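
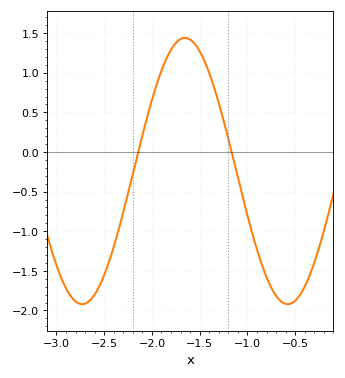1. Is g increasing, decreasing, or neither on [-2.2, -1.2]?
neither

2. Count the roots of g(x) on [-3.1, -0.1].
2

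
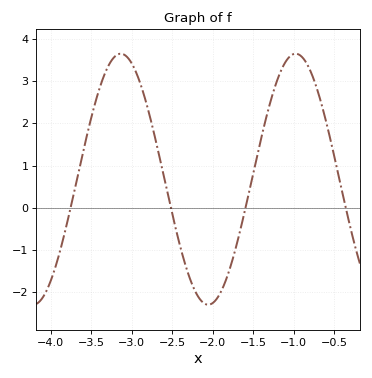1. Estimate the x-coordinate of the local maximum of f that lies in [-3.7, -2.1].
-3.14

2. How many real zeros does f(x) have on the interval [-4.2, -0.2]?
4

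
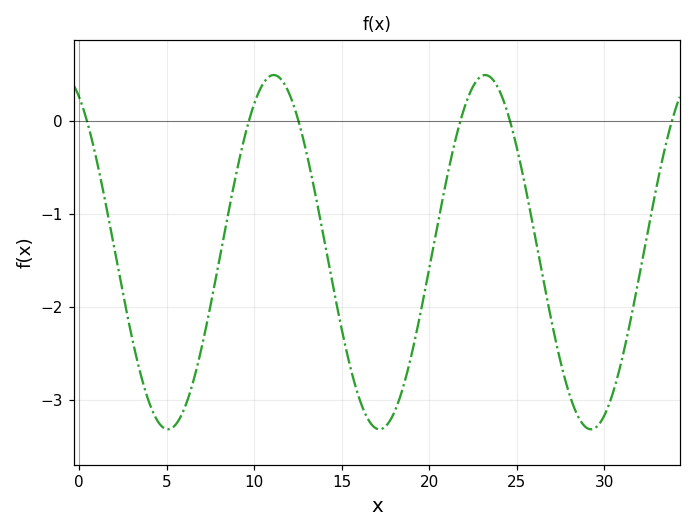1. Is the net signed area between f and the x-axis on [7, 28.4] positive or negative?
negative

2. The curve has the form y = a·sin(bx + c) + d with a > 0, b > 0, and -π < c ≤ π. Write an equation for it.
y = 1.91sin(0.52x + 2.07) - 1.41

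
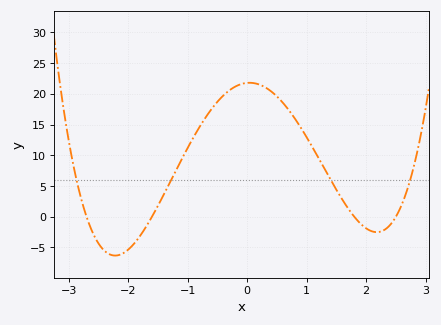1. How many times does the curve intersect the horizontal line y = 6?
4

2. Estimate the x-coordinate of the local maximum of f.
0.039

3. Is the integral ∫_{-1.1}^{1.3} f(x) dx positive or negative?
positive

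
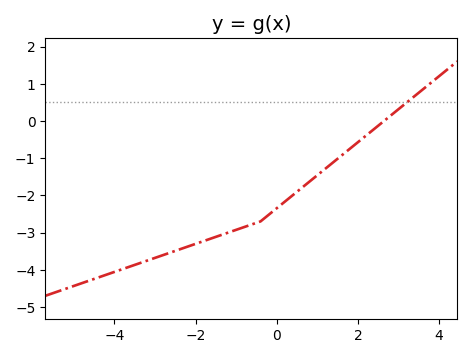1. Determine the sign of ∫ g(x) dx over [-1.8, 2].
negative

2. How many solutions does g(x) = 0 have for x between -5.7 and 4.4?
1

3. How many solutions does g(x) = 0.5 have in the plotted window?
1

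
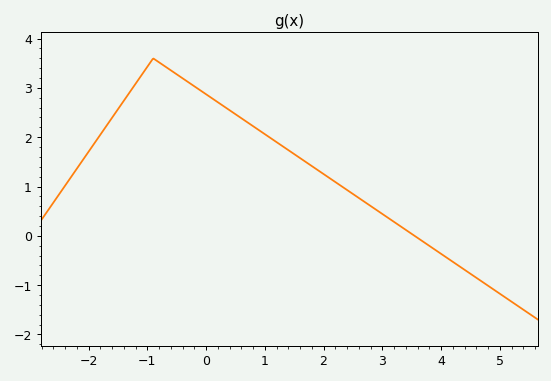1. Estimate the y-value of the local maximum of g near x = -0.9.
3.6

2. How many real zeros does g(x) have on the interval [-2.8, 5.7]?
1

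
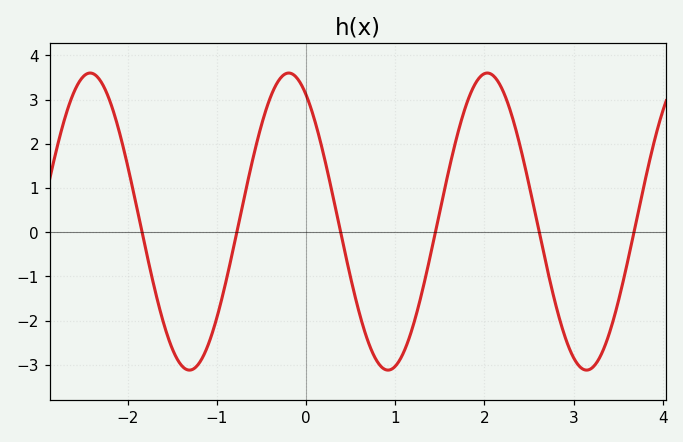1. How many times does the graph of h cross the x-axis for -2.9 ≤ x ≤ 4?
6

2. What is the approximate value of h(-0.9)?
-1.1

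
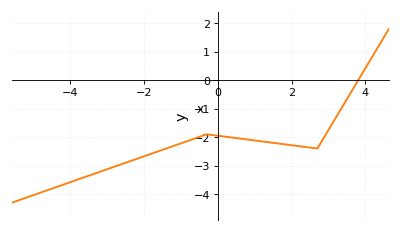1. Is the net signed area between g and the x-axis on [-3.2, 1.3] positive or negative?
negative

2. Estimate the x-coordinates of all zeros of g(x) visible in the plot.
3.8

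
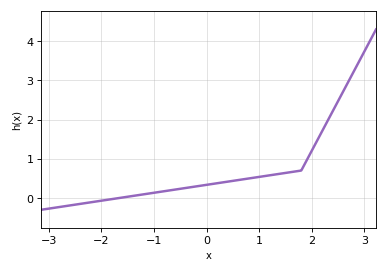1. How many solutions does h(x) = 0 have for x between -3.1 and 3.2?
1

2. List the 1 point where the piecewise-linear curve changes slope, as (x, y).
(1.8, 0.7)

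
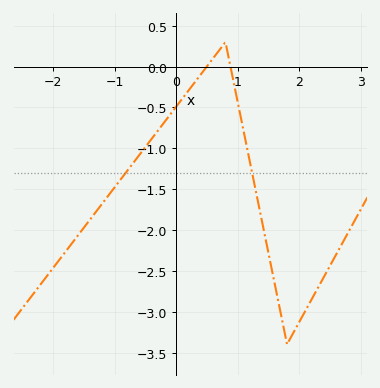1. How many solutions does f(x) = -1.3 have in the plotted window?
2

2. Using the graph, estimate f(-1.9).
-2.35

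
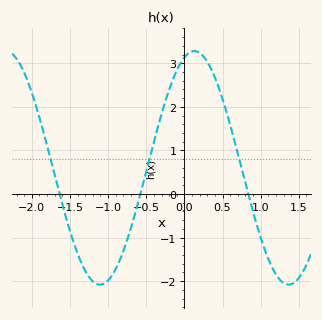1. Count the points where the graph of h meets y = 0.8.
3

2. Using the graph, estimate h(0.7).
0.9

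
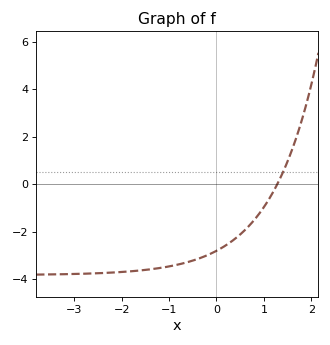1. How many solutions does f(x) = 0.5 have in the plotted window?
1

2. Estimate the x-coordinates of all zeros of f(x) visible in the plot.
1.28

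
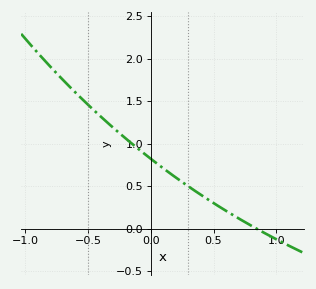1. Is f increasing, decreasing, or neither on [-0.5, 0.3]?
decreasing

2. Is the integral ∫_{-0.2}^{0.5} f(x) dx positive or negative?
positive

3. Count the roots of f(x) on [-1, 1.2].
1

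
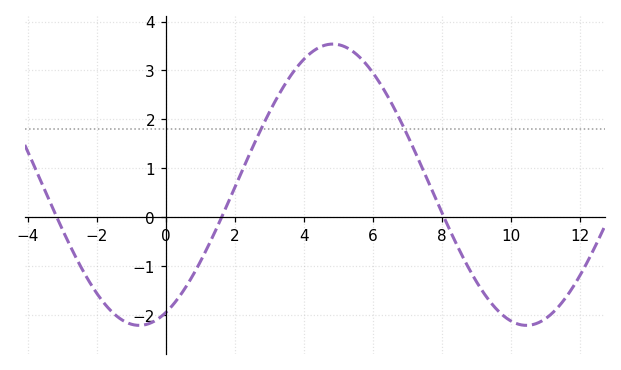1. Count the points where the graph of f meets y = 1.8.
2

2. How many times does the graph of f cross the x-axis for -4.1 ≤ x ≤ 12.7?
3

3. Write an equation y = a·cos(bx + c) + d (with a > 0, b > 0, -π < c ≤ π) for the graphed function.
y = 2.88cos(0.56x - 2.71) + 0.66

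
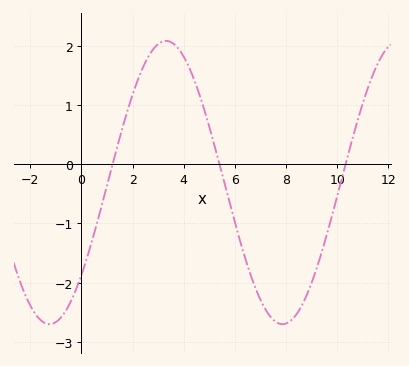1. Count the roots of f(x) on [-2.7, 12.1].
3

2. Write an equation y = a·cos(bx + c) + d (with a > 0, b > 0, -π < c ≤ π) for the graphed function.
y = 2.39cos(0.69x - 2.3) - 0.31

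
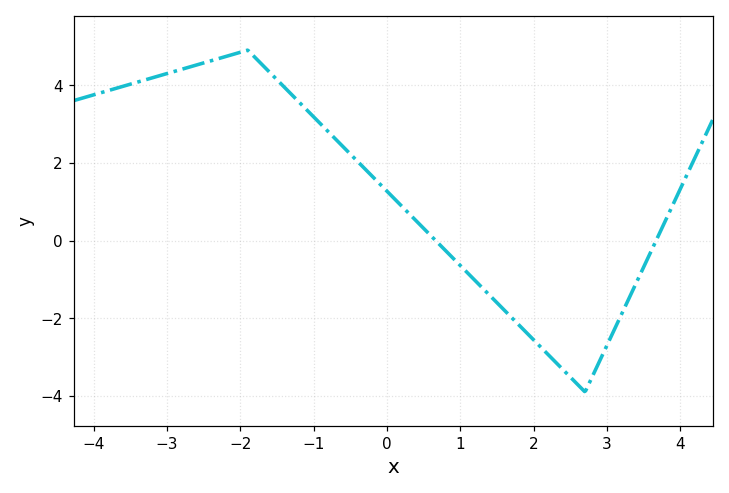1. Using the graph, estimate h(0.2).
0.8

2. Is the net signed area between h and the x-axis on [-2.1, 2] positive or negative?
positive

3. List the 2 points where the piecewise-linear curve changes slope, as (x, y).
(-1.9, 4.9); (2.7, -3.9)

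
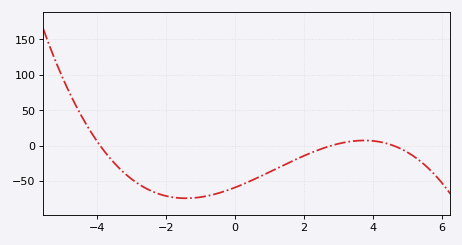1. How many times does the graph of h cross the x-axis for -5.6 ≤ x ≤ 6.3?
3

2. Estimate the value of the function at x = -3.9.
0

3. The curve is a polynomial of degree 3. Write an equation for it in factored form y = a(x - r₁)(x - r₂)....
y = -1.18(x + 3.9)(x - 2.8)(x - 4.6)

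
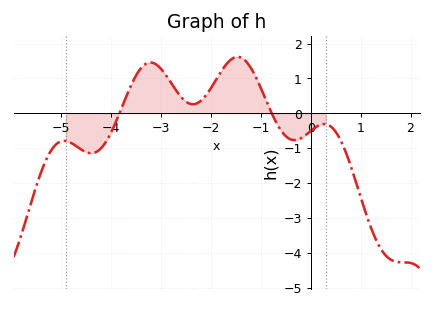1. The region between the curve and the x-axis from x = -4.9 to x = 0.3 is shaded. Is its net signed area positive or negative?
positive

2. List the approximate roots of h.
-3.83, -0.779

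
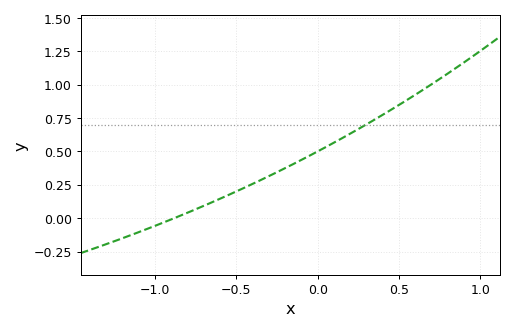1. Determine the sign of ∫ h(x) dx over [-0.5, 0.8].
positive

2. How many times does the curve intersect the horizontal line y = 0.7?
1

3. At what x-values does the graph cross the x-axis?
-0.9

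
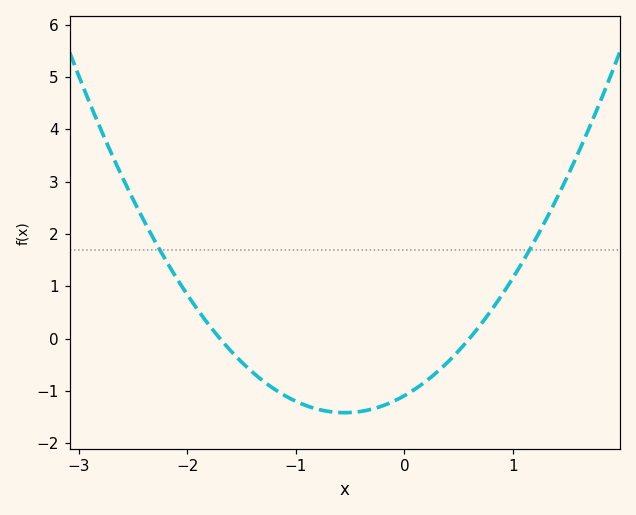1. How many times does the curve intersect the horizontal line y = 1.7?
2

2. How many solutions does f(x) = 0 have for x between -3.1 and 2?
2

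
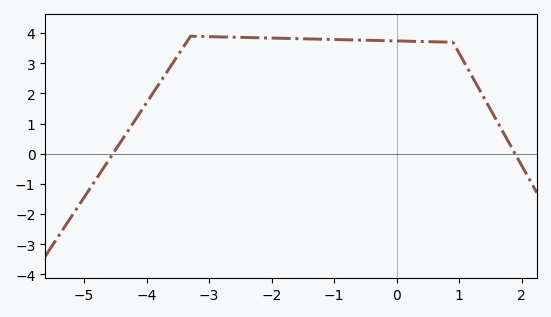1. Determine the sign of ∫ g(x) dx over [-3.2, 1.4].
positive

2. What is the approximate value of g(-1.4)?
3.8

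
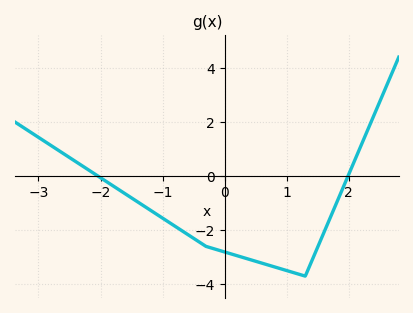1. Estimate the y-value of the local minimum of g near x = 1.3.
-3.7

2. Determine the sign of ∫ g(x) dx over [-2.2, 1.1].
negative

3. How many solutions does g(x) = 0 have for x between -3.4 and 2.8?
2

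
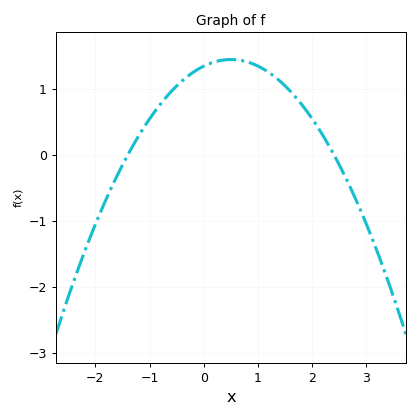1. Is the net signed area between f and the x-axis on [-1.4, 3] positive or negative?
positive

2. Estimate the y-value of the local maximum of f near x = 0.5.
1.44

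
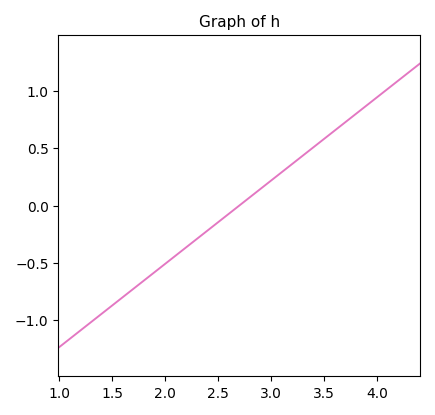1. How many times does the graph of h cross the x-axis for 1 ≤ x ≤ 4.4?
1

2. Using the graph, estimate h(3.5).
0.6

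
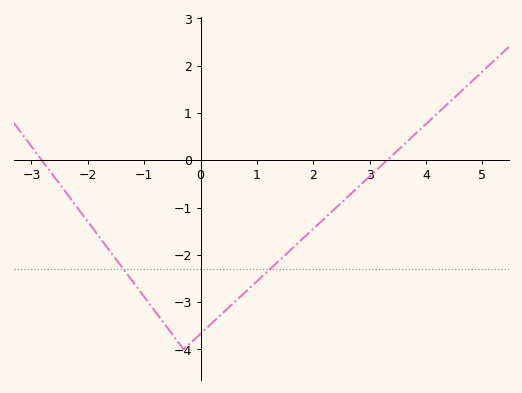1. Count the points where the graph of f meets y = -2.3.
2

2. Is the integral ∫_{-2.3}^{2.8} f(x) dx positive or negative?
negative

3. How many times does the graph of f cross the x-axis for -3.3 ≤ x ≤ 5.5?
2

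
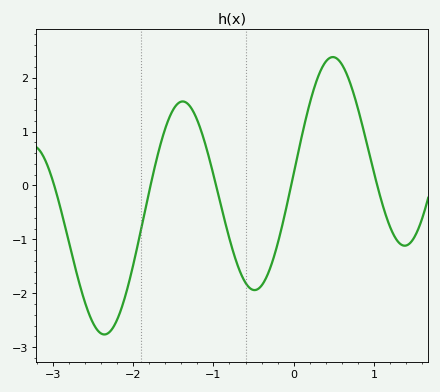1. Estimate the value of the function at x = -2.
-1.5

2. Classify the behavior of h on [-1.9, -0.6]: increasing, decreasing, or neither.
neither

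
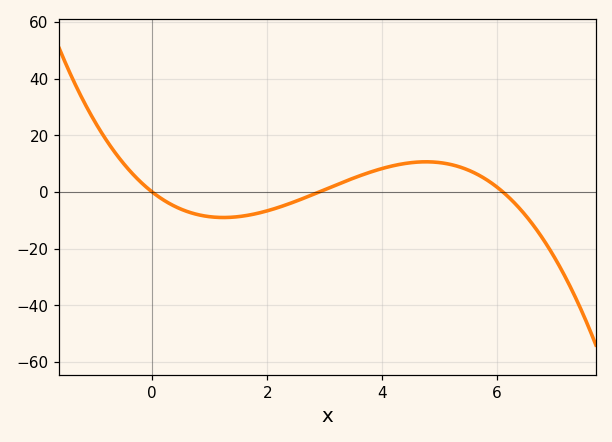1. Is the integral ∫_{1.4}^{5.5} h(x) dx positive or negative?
positive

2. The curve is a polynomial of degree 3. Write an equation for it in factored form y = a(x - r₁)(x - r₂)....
y = -0.9(x - 0)(x - 2.9)(x - 6.1)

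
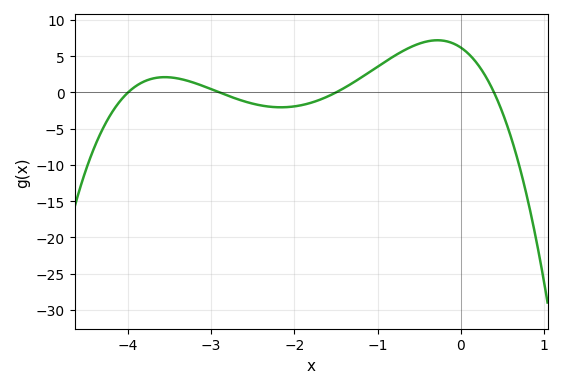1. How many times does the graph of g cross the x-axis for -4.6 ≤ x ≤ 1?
4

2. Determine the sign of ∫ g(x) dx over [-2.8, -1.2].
negative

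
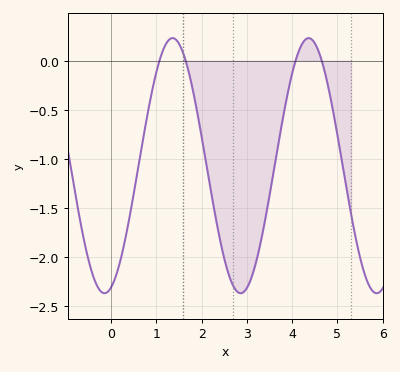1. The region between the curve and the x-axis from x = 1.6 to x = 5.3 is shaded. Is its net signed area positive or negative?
negative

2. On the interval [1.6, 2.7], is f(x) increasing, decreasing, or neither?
decreasing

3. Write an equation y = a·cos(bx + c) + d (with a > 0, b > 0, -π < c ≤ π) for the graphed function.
y = 1.3cos(2.1x - 2.8) - 1.07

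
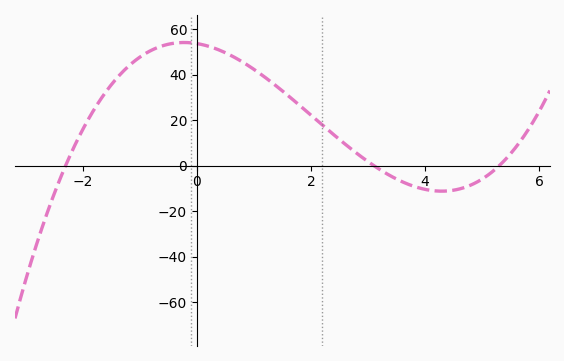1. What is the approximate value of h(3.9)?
-9.86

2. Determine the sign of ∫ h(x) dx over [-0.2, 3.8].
positive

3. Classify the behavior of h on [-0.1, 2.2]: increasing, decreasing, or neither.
decreasing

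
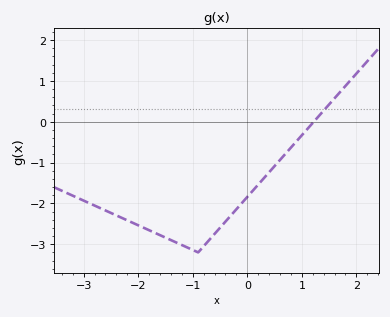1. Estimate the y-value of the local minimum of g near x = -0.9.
-3.2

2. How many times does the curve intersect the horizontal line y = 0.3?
1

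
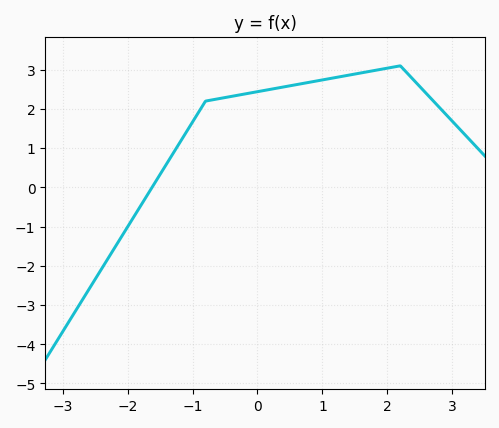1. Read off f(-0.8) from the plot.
2.2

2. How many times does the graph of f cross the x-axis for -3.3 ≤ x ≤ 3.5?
1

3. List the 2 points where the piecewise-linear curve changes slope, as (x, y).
(-0.8, 2.2); (2.2, 3.1)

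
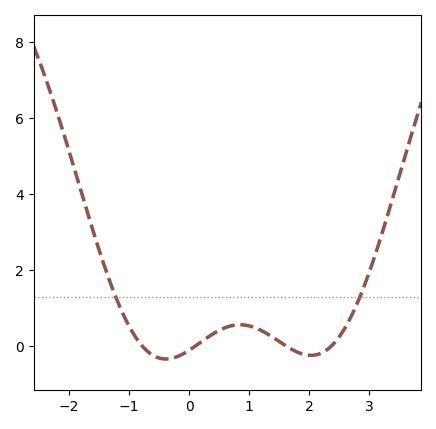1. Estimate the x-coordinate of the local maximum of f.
0.8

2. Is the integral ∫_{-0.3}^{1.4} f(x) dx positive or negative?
positive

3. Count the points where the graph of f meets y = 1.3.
2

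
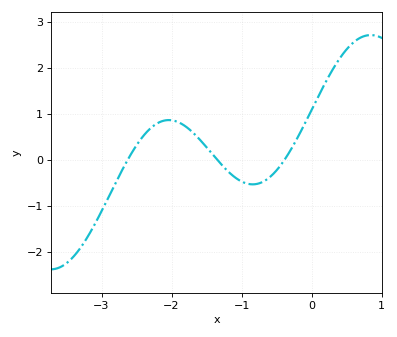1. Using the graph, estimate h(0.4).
2.2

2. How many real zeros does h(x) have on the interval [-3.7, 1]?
3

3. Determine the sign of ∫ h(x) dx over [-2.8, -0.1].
positive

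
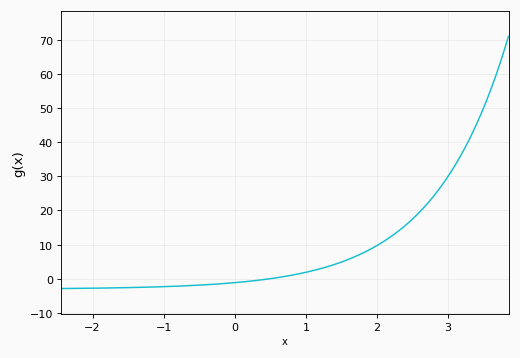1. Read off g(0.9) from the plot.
1.45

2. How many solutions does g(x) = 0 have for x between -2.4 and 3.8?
1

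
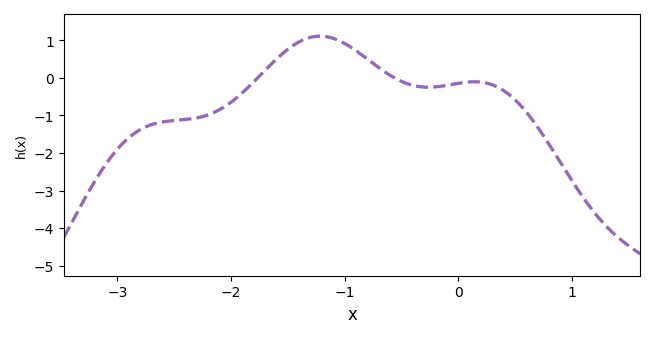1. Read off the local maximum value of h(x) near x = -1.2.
1.1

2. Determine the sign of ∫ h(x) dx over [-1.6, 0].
positive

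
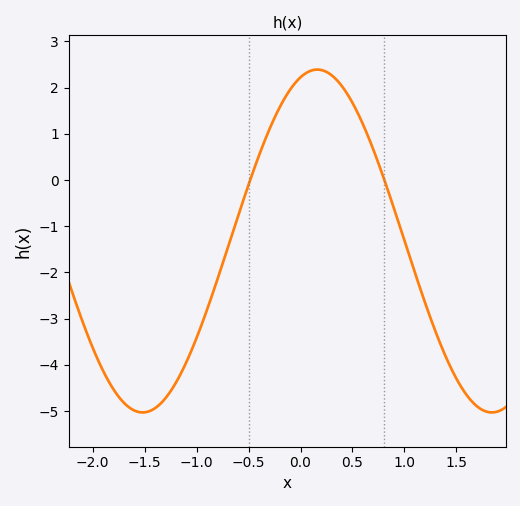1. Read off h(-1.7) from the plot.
-4.82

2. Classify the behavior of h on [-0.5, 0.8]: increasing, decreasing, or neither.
neither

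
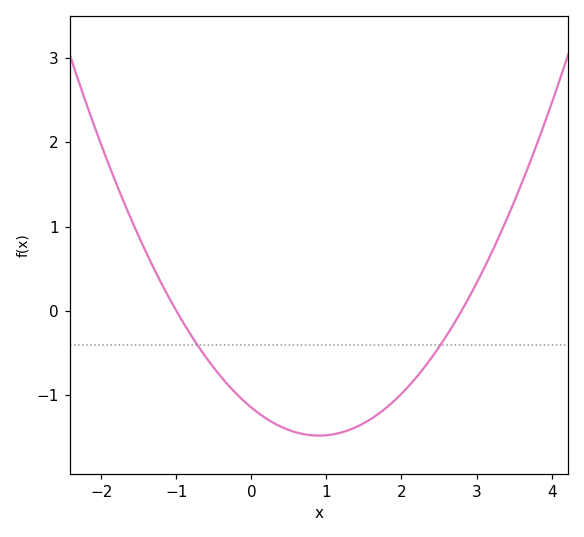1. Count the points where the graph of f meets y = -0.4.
2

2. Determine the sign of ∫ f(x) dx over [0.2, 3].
negative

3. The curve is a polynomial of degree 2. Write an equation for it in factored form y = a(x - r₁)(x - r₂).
y = 0.41(x + 1)(x - 2.8)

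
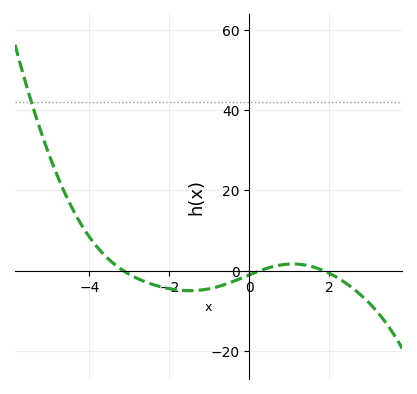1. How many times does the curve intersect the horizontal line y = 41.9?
1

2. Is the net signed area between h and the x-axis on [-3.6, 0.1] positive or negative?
negative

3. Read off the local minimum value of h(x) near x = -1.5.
-4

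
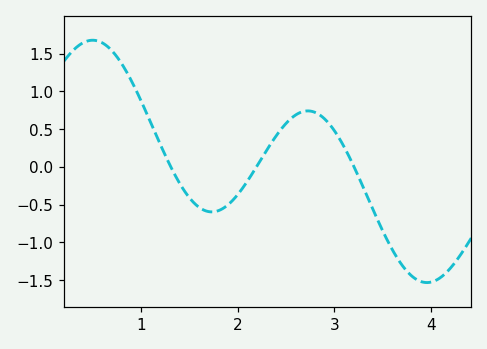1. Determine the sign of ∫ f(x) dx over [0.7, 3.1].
positive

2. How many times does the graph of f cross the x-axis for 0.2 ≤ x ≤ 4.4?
3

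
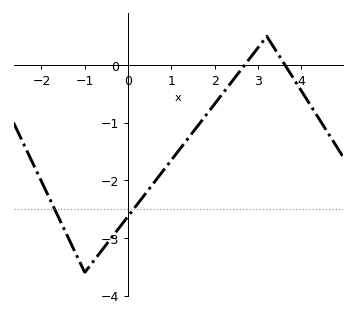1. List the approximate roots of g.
2.69, 3.62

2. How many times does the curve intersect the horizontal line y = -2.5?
2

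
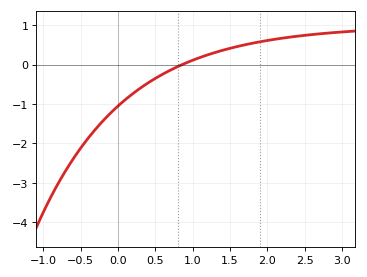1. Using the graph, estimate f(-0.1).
-1.2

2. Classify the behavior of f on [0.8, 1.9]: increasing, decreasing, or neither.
increasing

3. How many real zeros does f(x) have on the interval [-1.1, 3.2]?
1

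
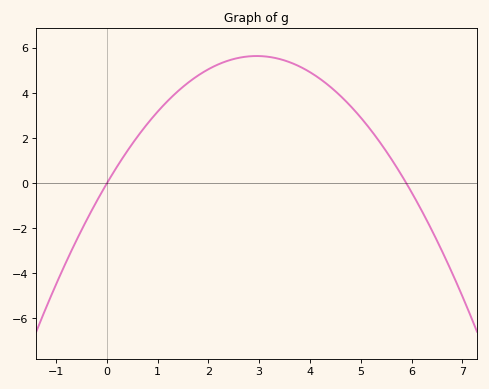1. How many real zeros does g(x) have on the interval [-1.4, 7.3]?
2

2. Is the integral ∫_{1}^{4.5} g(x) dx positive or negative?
positive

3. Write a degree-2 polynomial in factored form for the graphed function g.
y = -0.65(x - 0)(x - 5.9)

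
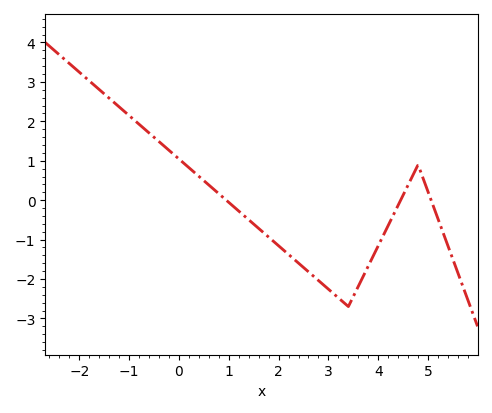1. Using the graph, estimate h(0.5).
0.5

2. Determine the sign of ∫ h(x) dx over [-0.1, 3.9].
negative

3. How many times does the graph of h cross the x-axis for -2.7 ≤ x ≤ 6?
3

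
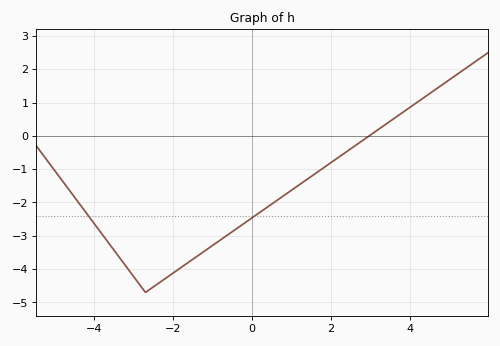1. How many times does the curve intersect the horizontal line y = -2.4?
2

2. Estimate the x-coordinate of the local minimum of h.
-2.7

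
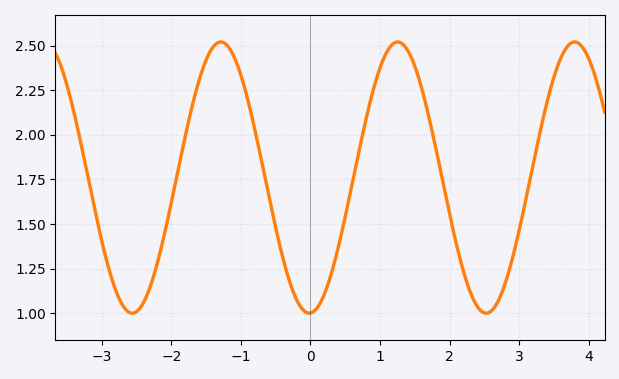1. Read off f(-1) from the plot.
2.34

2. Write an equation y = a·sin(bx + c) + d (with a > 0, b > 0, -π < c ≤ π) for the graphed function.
y = 0.76sin(2.5x - 1.5) + 1.76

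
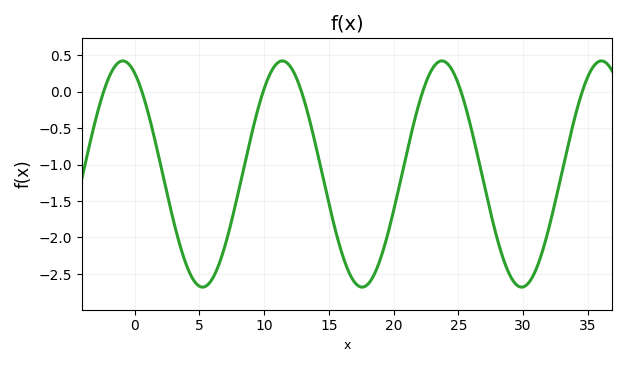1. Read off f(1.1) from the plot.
-0.322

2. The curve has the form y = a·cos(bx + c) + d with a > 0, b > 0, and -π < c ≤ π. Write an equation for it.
y = 1.55cos(0.51x + 0.462) - 1.13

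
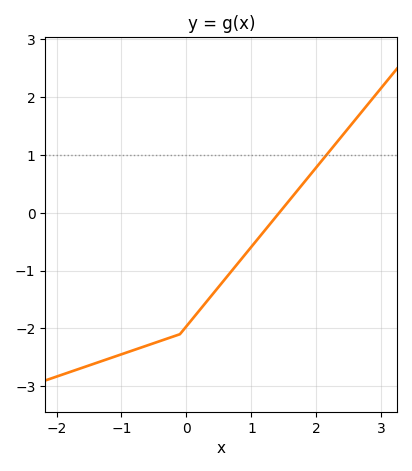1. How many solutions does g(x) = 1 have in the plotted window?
1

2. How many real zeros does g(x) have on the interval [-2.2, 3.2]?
1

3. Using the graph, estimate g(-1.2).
-2.5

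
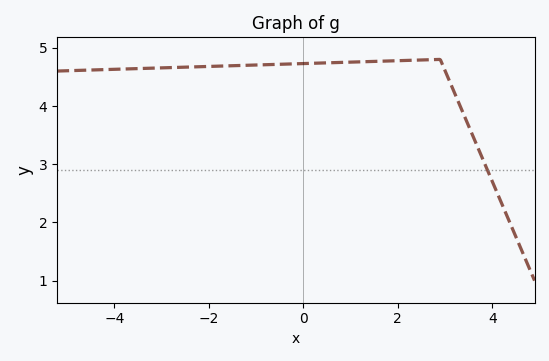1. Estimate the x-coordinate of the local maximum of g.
2.8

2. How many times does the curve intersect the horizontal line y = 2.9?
1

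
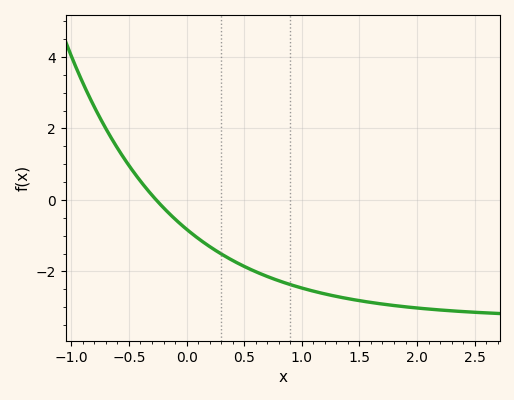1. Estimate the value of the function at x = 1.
-2.4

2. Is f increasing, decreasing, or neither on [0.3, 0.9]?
decreasing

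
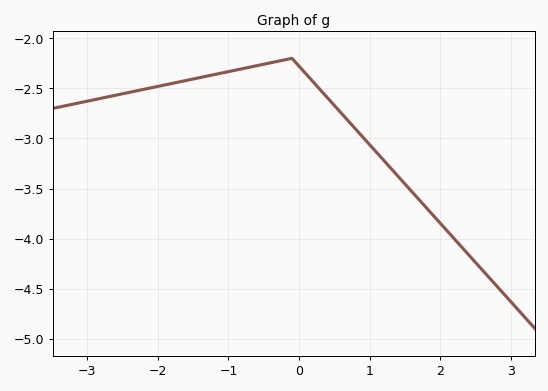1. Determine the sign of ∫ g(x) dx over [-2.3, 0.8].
negative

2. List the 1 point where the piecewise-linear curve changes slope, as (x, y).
(-0.1, -2.2)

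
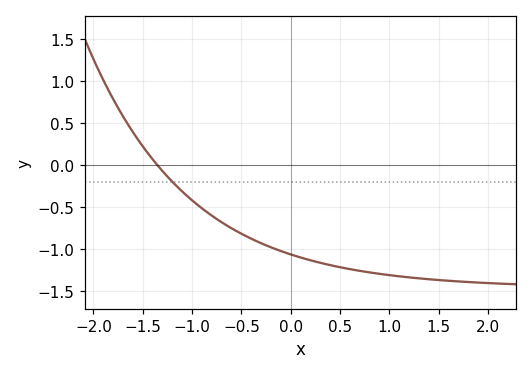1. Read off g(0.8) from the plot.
-1.25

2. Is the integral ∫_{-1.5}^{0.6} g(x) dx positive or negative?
negative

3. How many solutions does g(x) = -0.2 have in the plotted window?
1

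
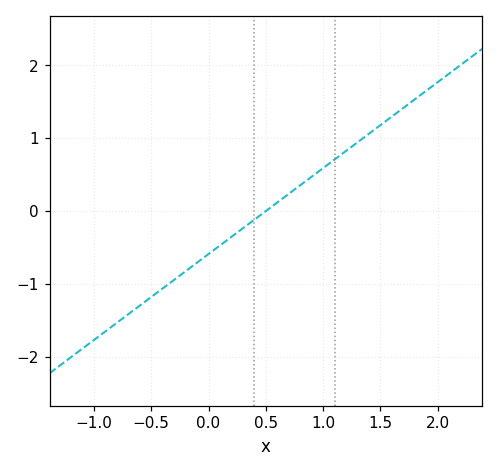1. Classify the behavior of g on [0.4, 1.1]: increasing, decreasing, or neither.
increasing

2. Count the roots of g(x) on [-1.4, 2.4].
1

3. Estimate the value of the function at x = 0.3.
-0.236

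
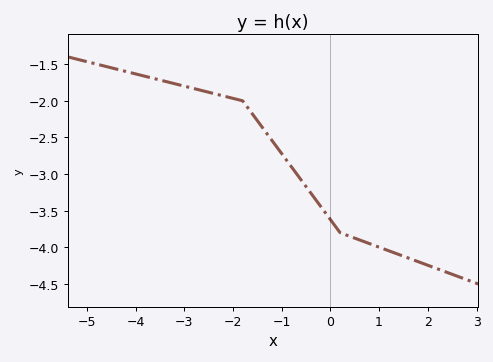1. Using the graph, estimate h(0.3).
-3.82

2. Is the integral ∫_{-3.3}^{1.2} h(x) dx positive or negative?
negative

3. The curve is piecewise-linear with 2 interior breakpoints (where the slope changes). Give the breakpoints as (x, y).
(-1.8, -2); (0.2, -3.8)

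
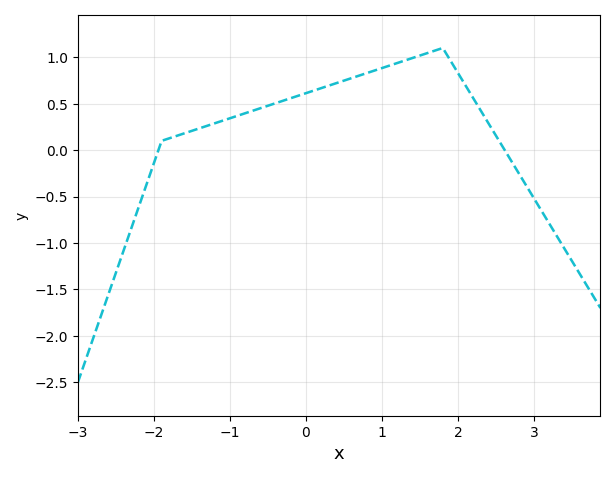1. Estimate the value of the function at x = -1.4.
0.235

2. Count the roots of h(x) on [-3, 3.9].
2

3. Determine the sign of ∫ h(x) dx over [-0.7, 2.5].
positive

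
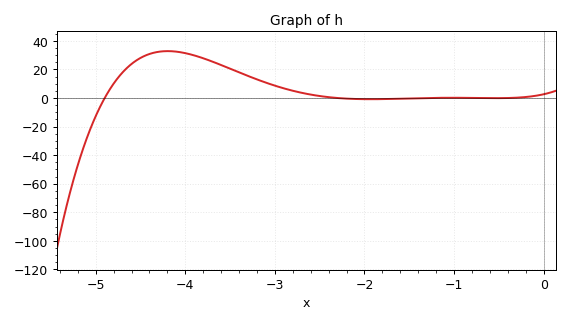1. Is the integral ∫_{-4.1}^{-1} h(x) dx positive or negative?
positive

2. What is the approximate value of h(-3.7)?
26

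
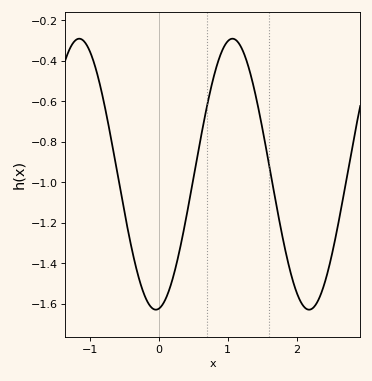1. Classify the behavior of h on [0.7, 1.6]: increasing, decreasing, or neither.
neither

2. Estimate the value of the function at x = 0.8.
-0.472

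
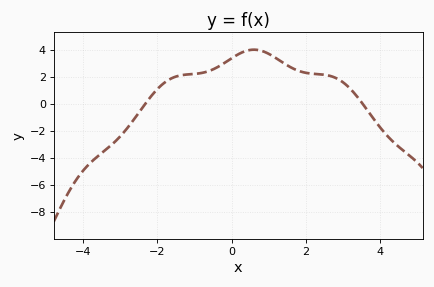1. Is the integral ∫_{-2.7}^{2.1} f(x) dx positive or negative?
positive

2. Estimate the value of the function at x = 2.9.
1.8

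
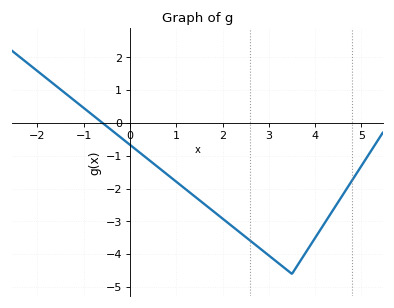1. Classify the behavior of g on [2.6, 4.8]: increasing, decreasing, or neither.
neither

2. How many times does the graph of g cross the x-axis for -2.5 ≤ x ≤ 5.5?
1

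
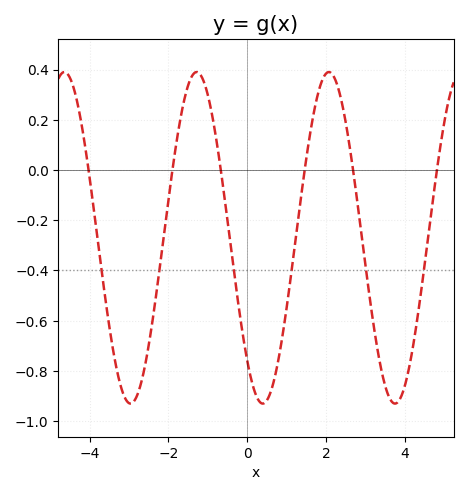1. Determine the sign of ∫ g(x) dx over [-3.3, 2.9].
negative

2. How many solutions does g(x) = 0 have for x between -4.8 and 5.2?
6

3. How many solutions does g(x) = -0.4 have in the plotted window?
6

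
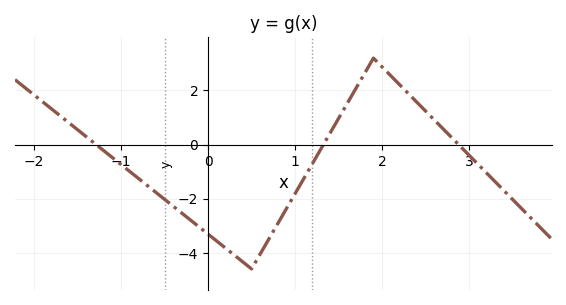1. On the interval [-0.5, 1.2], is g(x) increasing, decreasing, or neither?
neither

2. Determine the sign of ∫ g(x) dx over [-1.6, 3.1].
negative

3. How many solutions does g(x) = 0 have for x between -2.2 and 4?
3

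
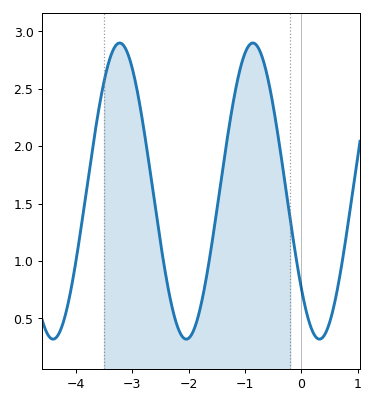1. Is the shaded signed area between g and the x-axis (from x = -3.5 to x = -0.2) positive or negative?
positive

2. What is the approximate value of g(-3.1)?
2.83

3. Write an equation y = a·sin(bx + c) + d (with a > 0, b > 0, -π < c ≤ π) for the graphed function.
y = 1.29sin(2.66x - 2.42) + 1.61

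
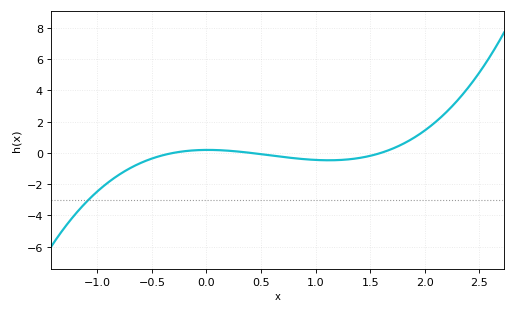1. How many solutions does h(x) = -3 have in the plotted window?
1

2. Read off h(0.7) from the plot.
-0.2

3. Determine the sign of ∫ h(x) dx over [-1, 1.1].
negative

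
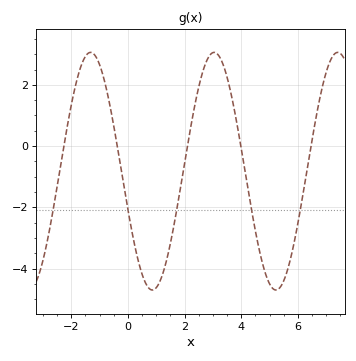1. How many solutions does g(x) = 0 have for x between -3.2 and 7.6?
5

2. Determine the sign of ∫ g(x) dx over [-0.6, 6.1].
negative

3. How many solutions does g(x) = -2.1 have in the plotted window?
5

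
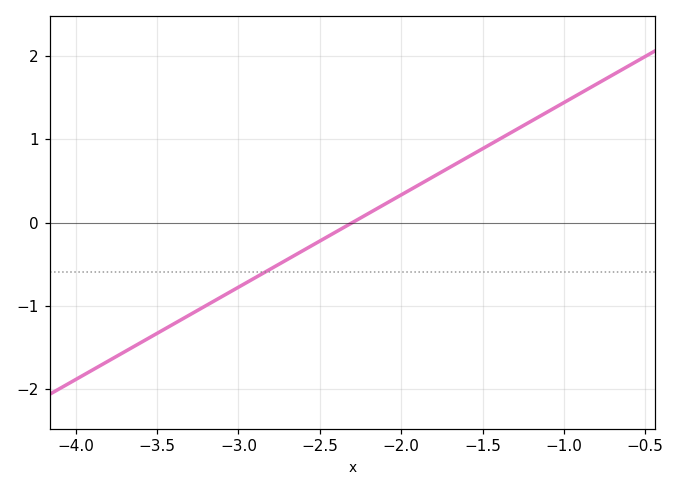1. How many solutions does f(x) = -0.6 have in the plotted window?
1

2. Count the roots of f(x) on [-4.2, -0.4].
1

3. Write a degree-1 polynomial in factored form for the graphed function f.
y = 1.11(x + 2.3)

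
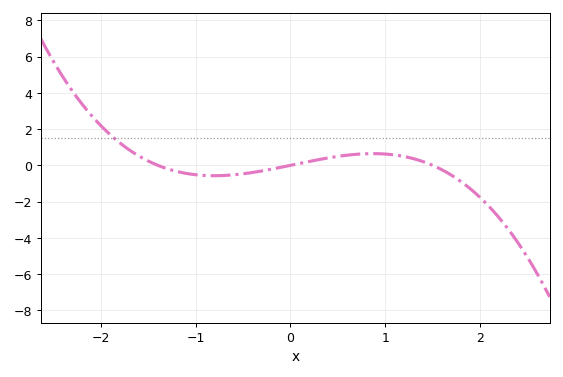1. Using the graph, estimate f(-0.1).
-0.108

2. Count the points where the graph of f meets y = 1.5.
1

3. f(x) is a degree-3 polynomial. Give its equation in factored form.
y = -0.52(x + 1.4)(x - 0)(x - 1.5)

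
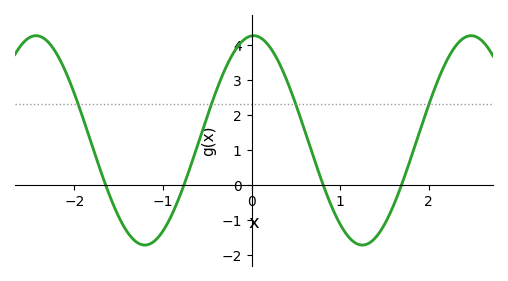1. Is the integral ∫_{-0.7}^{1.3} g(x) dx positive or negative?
positive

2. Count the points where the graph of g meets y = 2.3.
4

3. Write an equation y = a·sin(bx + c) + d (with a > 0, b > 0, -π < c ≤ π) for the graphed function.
y = 2.99sin(2.6x + 1.5) + 1.27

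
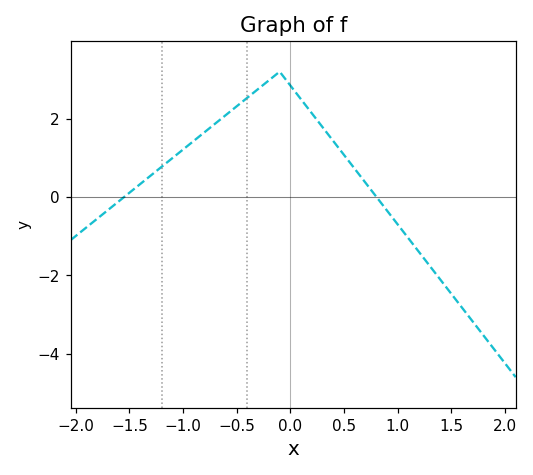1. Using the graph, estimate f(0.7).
0.4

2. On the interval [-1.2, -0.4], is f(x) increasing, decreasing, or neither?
increasing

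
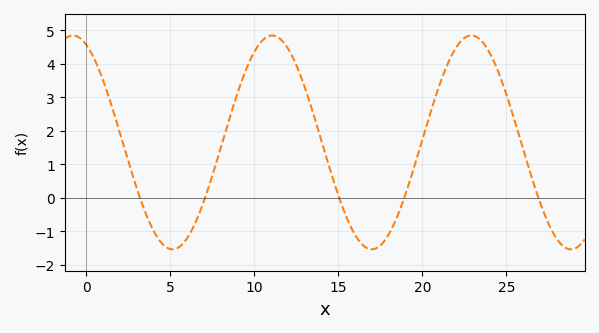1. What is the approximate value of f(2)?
1.9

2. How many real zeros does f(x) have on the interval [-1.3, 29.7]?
5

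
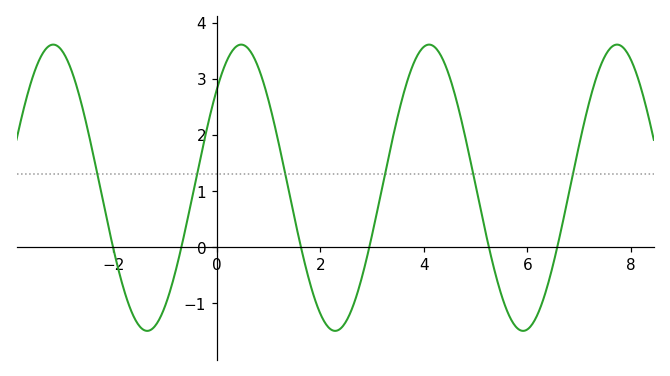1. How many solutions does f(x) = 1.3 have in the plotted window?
6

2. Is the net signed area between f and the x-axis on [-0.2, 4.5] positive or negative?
positive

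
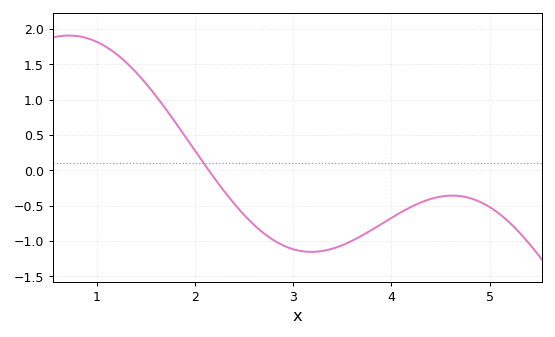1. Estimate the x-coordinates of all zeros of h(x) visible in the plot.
2.14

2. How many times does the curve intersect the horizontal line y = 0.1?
1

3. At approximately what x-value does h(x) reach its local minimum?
3.19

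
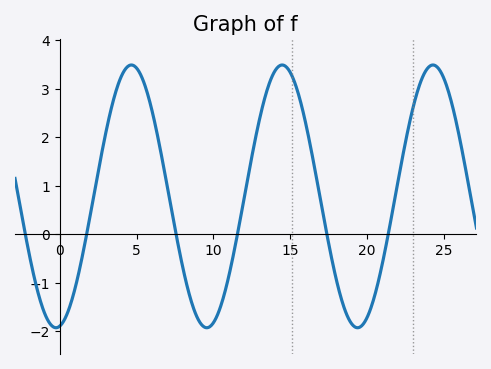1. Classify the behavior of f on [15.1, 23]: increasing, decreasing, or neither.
neither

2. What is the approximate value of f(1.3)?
-0.7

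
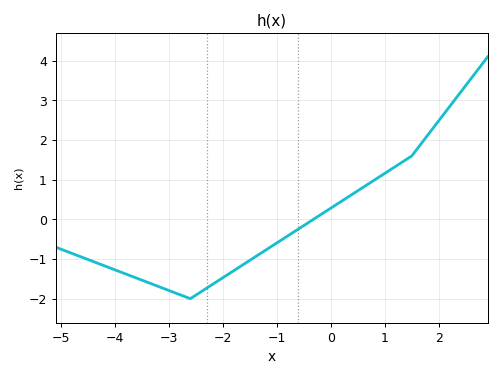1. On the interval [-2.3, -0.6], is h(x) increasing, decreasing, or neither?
increasing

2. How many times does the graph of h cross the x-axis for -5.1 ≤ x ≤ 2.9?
1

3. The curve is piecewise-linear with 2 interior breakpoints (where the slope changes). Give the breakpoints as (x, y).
(-2.6, -2); (1.5, 1.6)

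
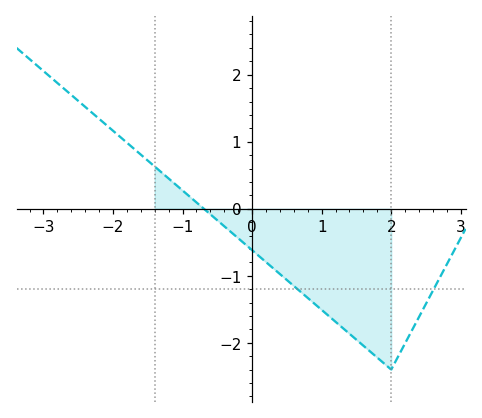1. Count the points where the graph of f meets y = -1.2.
2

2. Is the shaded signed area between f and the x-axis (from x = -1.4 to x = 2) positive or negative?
negative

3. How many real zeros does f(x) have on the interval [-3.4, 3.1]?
1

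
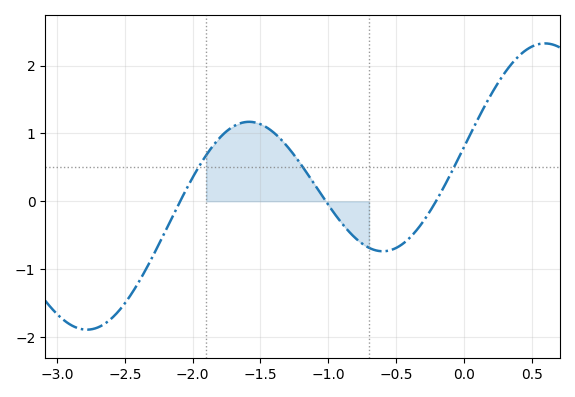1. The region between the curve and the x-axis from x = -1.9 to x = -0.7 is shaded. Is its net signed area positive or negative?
positive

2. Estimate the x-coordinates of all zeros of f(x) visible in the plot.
-2.09, -1.02, -0.205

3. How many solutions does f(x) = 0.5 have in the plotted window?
3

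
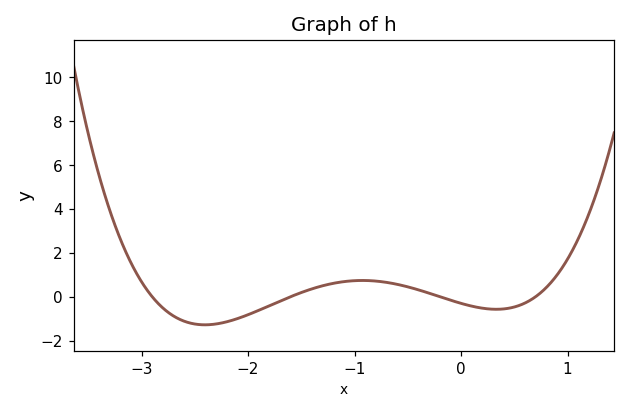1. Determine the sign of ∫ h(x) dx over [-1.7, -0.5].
positive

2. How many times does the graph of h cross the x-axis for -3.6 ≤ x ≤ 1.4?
4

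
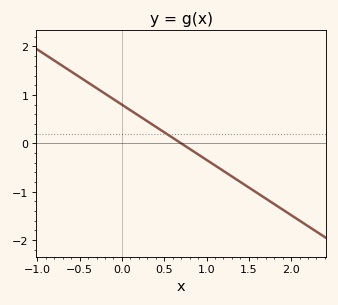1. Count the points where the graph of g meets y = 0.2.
1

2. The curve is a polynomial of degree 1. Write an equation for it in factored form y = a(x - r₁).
y = -1.14(x - 0.7)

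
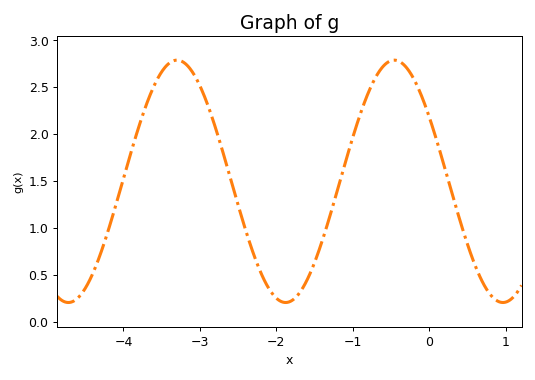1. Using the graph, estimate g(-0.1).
2.4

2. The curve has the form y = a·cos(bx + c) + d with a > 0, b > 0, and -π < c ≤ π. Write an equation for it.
y = 1.29cos(2.2x + 1) + 1.5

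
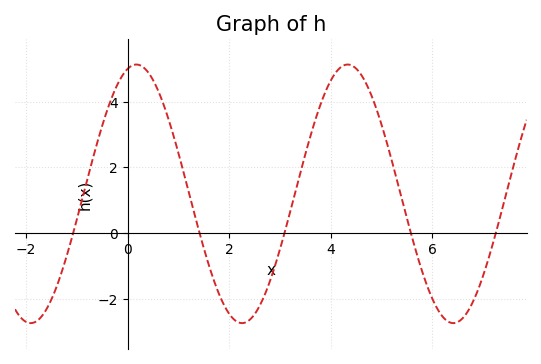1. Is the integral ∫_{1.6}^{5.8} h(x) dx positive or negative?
positive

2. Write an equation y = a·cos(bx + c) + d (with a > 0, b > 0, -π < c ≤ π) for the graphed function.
y = 3.94cos(1.51x - 0.262) + 1.19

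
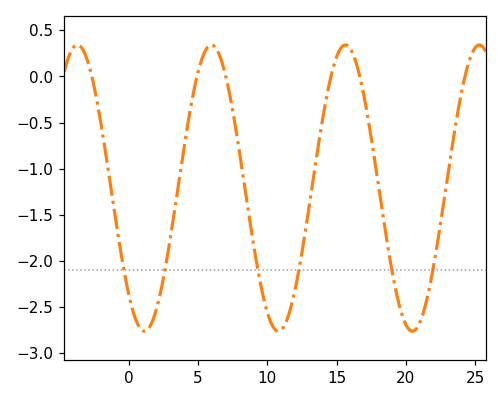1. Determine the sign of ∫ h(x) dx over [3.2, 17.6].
negative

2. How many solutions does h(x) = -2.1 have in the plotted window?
6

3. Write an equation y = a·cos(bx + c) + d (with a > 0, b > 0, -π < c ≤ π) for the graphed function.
y = 1.55cos(0.65x + 2.4) - 1.21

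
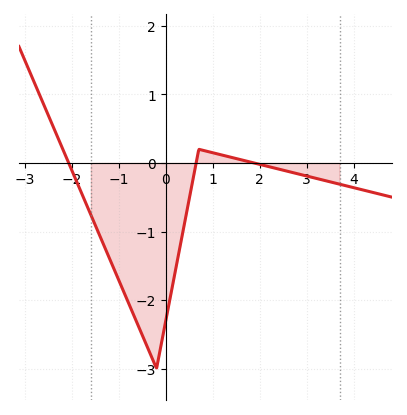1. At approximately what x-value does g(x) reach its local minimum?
-0.2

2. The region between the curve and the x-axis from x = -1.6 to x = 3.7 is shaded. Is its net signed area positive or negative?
negative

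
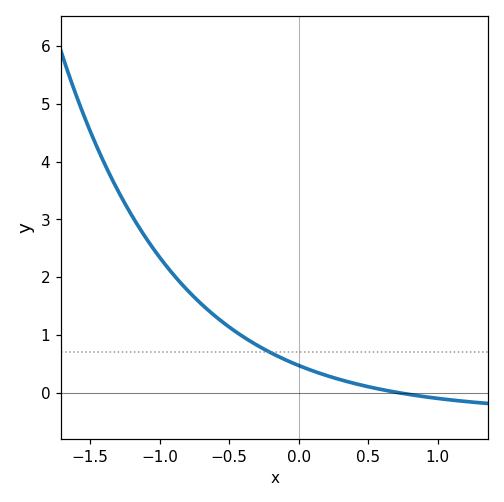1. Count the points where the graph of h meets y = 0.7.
1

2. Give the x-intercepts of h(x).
0.715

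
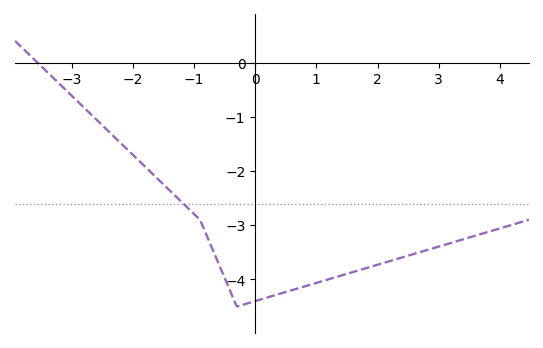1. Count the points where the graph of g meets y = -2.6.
1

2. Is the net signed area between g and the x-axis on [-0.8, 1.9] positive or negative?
negative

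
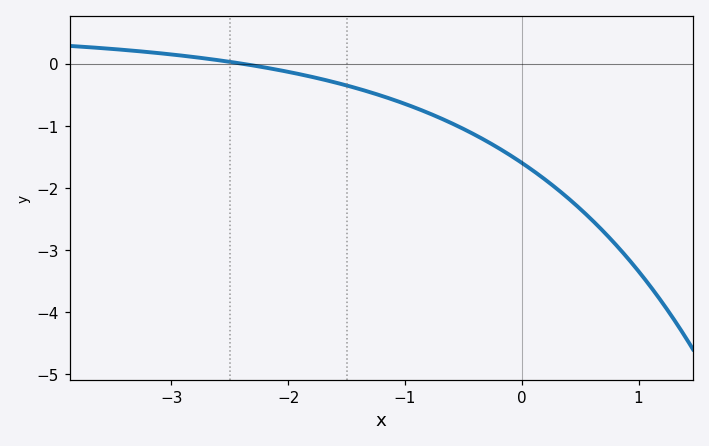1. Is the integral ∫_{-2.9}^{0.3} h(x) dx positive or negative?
negative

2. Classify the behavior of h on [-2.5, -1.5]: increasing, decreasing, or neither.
decreasing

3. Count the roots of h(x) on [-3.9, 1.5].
1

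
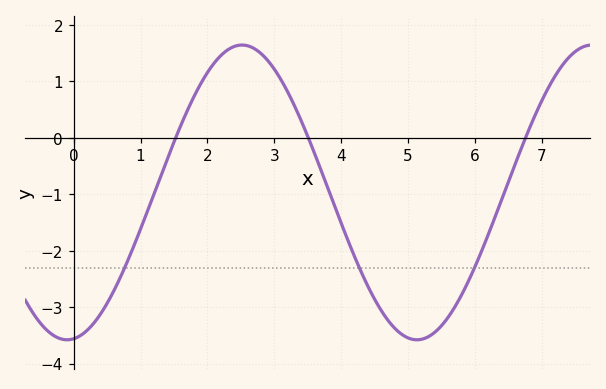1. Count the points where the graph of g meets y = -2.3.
3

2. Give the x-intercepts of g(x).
1.6, 3.6, 6.8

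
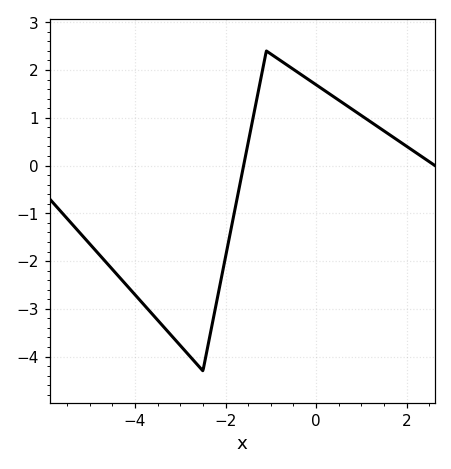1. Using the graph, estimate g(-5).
-1.6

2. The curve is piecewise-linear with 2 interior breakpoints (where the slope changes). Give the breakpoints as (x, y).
(-2.5, -4.3); (-1.1, 2.4)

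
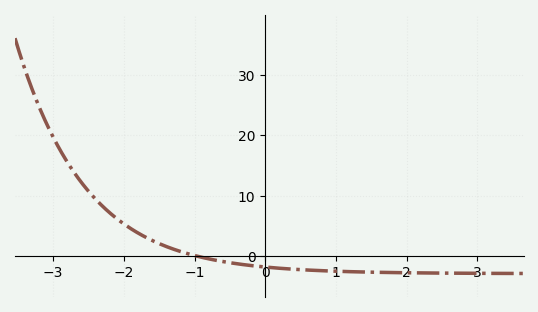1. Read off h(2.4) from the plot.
-2.76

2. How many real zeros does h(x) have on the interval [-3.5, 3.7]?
1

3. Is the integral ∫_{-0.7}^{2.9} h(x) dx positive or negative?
negative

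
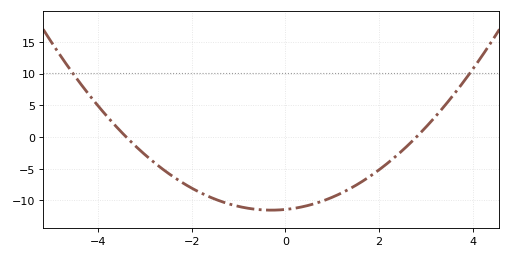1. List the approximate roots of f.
-3.4, 2.8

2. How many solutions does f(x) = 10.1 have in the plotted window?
2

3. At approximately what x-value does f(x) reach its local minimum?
-0.3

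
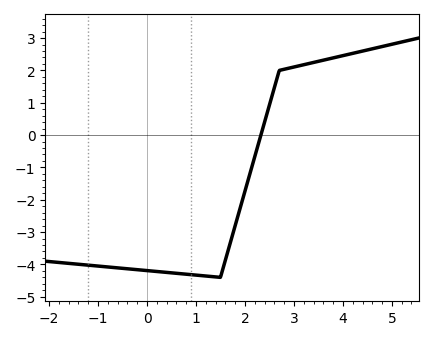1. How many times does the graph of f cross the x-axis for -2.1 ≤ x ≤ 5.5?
1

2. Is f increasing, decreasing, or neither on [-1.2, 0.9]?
decreasing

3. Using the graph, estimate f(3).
2.1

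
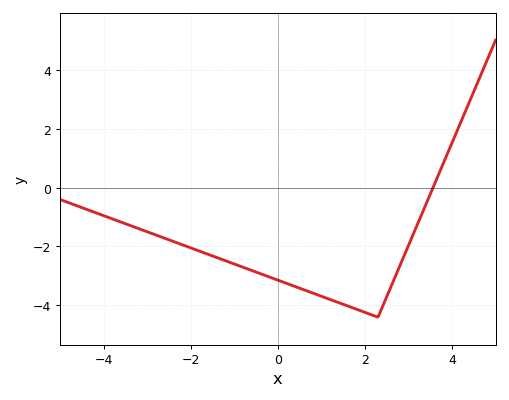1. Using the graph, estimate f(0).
-3.14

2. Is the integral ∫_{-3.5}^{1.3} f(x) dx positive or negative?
negative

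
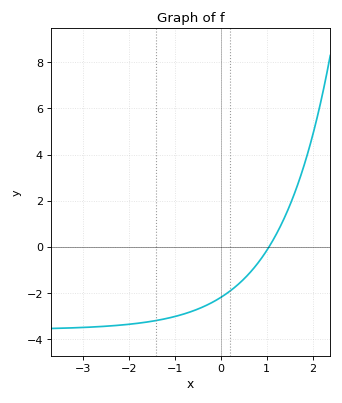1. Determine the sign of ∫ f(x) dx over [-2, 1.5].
negative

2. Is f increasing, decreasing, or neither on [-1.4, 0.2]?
increasing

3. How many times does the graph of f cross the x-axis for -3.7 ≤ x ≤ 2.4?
1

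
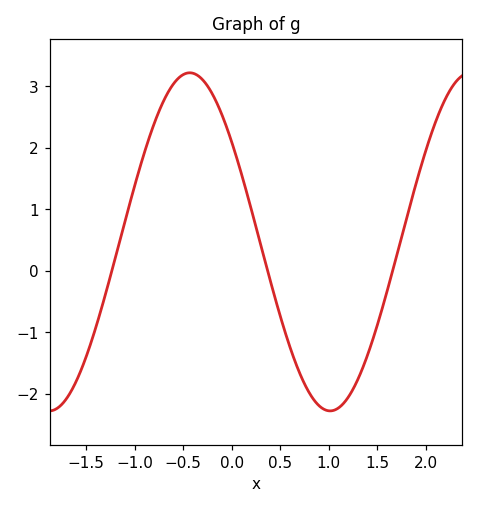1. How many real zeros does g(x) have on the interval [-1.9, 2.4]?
3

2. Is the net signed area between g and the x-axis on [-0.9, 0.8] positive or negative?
positive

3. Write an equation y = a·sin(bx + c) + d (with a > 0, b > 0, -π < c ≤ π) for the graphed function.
y = 2.75sin(2.2x + 2.5) + 0.47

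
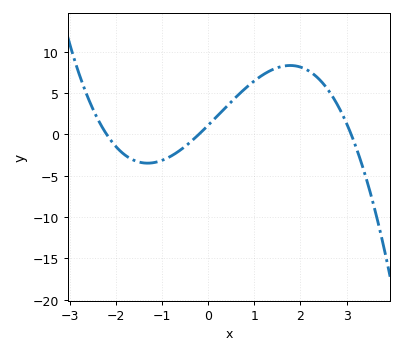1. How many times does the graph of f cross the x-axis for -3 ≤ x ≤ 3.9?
3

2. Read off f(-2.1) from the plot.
-0.79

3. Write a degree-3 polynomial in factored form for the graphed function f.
y = -0.8(x + 2.2)(x + 0.2)(x - 3.1)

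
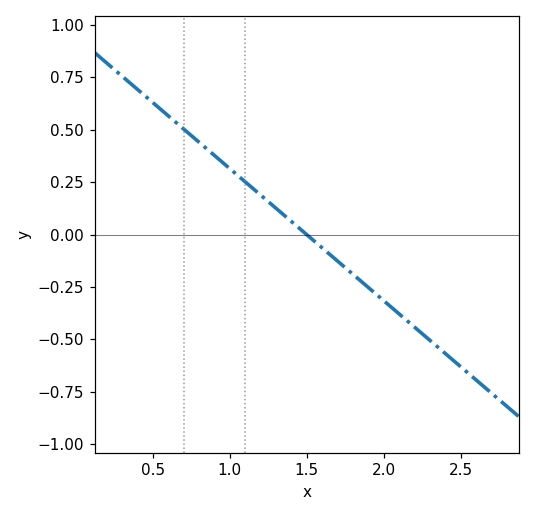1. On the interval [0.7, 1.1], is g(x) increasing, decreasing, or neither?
decreasing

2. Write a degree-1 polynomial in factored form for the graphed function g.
y = -0.63(x - 1.5)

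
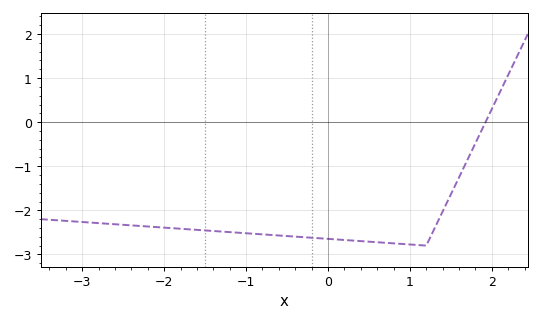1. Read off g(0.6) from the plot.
-2.72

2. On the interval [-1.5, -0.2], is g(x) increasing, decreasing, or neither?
decreasing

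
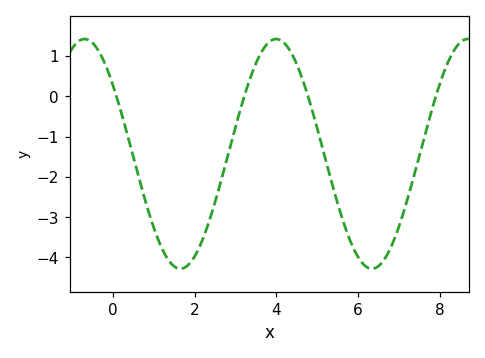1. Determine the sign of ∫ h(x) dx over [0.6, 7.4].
negative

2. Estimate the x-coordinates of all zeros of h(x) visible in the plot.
0, 3.2, 4.8, 8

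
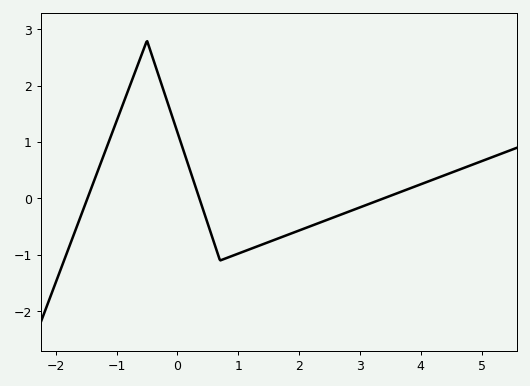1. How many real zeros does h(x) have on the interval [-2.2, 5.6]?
3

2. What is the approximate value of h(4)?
0.3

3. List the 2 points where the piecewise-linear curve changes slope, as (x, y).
(-0.5, 2.8); (0.7, -1.1)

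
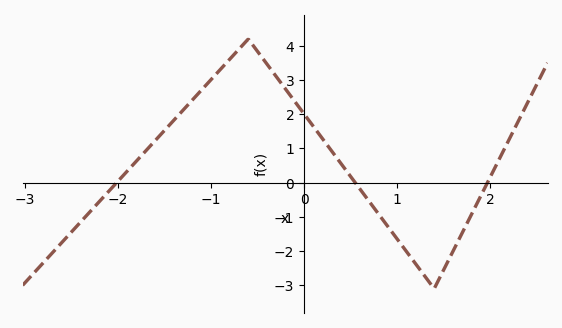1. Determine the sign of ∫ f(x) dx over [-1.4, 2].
positive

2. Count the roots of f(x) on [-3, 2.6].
3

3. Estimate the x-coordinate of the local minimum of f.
1.4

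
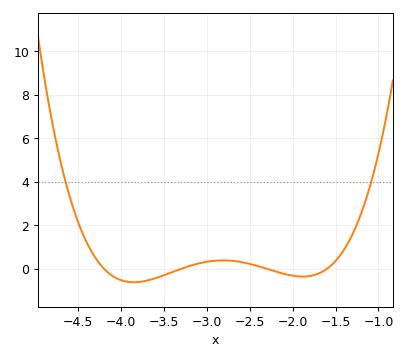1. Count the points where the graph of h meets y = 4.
2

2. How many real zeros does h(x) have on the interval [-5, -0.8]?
4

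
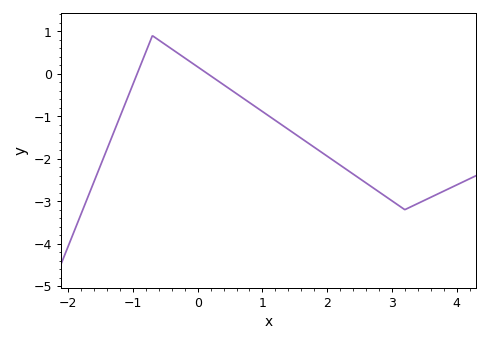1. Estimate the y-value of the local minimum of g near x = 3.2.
-3.2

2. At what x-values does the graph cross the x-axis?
-0.936, 0.156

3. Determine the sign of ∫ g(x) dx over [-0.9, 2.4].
negative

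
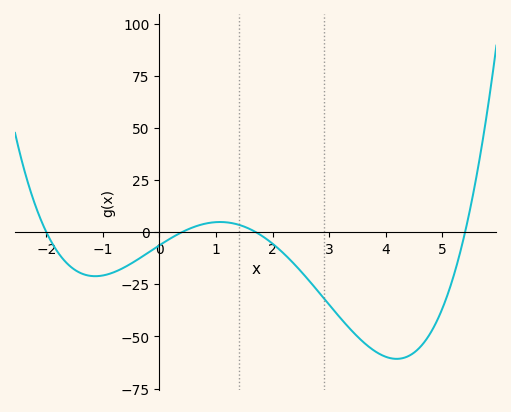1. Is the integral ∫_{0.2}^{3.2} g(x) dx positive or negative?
negative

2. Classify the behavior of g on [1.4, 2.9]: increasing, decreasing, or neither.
decreasing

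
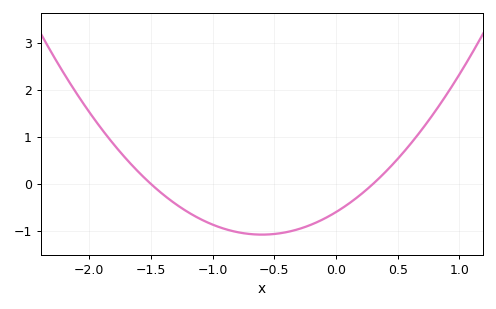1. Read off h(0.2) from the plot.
-0.226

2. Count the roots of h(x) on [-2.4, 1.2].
2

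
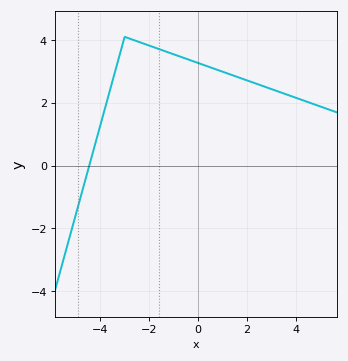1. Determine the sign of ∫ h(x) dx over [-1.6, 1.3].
positive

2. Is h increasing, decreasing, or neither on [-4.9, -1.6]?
neither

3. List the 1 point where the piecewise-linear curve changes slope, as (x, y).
(-3, 4.1)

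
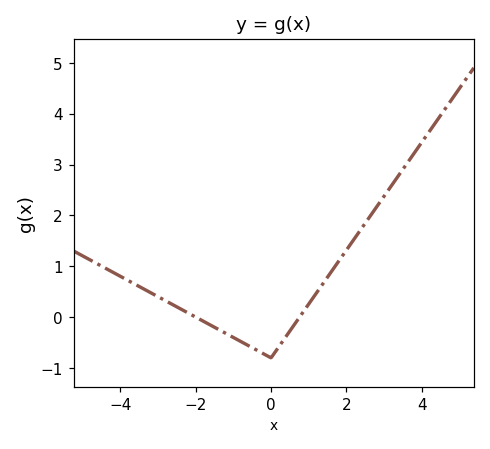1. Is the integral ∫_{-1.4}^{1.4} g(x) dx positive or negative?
negative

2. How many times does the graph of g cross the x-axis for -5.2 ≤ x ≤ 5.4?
2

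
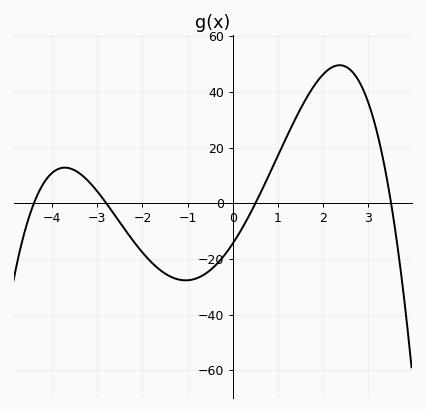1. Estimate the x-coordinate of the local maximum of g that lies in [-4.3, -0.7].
-3.8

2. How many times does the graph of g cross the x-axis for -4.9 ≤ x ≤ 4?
4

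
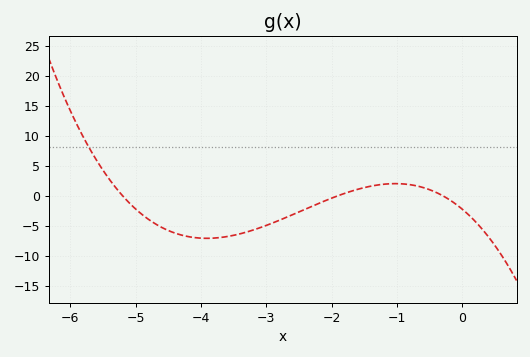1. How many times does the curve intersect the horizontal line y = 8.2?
1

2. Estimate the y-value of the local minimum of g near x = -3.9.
-7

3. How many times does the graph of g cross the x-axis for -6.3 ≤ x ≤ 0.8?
3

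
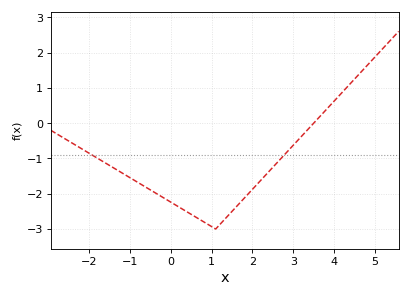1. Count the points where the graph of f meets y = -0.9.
2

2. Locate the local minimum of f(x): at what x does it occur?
1.2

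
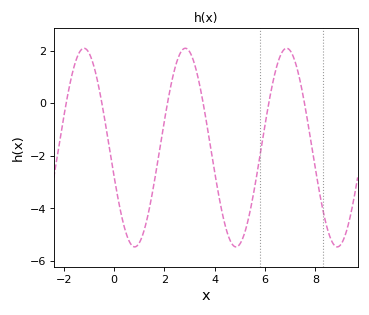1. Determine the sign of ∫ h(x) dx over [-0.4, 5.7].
negative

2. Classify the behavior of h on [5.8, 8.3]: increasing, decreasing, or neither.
neither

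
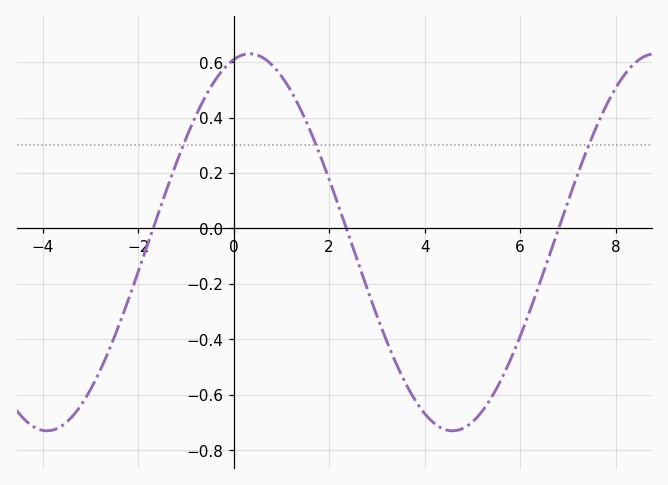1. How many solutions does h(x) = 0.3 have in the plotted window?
3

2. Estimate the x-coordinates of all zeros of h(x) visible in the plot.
-1.6, 2.4, 6.8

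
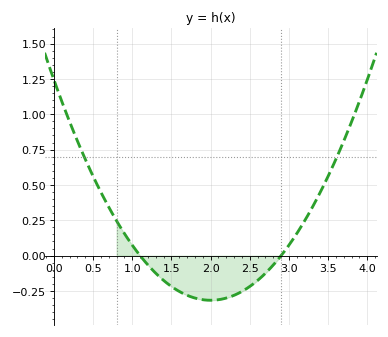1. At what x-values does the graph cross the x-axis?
1.1, 2.9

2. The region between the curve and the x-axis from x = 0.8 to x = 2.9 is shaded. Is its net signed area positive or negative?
negative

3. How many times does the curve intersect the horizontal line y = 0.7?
2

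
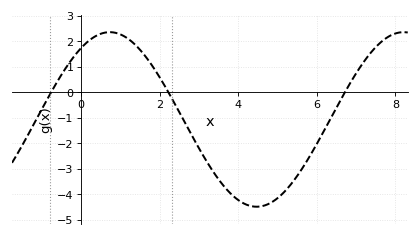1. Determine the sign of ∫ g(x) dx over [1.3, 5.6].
negative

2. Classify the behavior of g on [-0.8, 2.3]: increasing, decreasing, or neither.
neither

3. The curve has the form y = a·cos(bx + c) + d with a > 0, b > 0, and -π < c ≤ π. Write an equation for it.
y = 3.42cos(0.84x - 0.61) - 1.06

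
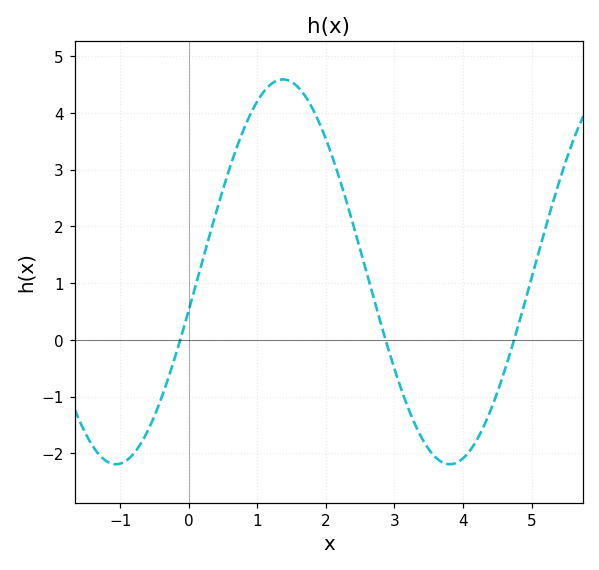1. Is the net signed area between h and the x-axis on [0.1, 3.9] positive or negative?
positive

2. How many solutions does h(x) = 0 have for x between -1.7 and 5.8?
3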